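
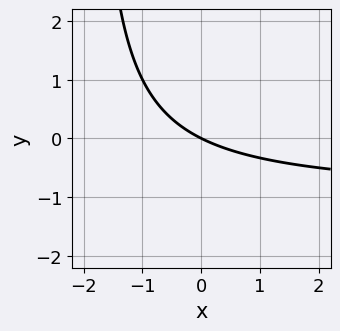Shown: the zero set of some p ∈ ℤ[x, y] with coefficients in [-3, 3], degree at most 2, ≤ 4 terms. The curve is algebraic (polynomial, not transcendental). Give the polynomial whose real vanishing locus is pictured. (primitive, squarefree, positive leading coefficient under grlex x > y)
First, deg p = 2.
Then, reading off the gridlines: it meets the y-axis at y = 0 (among the integer gridlines); it crosses the x-axis at the gridline x = 0.
Finally, assembling these constraints gives the stated polynomial.

x*y + x + 2*y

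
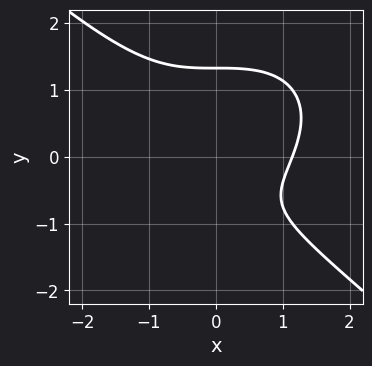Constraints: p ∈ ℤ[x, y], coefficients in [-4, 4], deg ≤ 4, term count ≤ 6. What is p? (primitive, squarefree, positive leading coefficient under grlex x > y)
1. Degree: a generic line meets the curve in up to 3 points, so deg p = 3.
2. Solving for integer coefficients yields p as stated.

2*x^3 + 3*y^3 - 3*y - 3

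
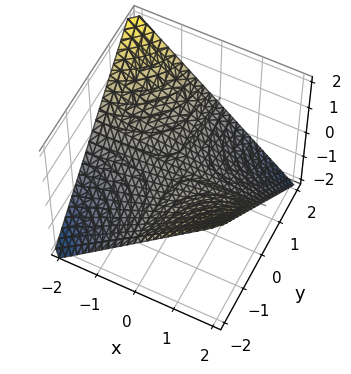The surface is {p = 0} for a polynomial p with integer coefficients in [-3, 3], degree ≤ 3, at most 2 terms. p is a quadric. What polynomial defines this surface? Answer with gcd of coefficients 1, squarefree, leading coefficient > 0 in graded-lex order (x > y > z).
x*y + 2*z

Degree: a saddle surface; a quadric, so deg p = 2.
From the axis intercepts and sections: it meets the z-axis at z = 0 (among the integer gridlines); every point of the x-axis in the box is on the surface; every point of the y-axis in the box is on the surface.
Matching integer coefficients to the picture gives p.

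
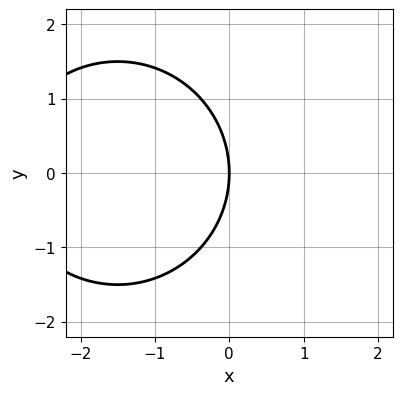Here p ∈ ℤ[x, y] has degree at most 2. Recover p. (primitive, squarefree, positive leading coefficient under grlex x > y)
(a) The degree is 2 — the shape is more complex than any degree-1 curve.
(b) Symmetries: it's symmetric under y → −y, forcing even powers of y.
(c) Reading off the gridlines: it crosses the x-axis at the gridline x = 0; it meets the y-axis at y = 0 (among the integer gridlines).
(d) The integer polynomial consistent with all of this is the stated p.

x^2 + y^2 + 3*x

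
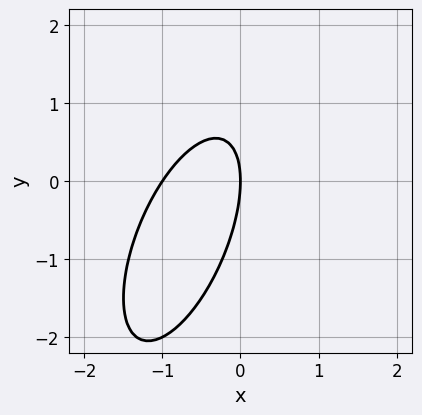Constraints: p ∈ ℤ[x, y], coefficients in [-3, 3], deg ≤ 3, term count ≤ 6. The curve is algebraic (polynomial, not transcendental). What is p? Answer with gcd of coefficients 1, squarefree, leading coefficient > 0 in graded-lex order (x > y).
3*x^2 - 2*x*y + y^2 + 3*x

1. deg p = 2.
2. From the axis intercepts and sections: the x-axis gridline crossings are at x ∈ {-1, 0}; it crosses the y-axis at the gridline y = 0.
3. Matching integer coefficients to the picture gives p.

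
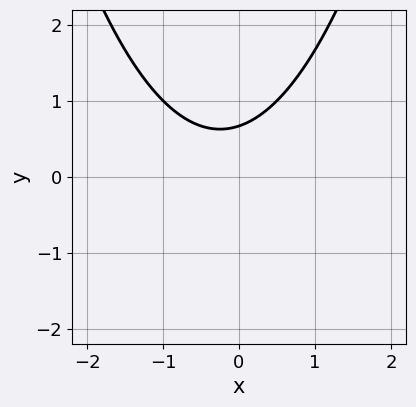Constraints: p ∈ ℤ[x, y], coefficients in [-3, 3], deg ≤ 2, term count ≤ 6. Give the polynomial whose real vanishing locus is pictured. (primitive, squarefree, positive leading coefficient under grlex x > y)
2*x^2 + x - 3*y + 2

The degree is 2 — the shape is more complex than any degree-1 curve.
Against the integer gridlines: the curve avoids every integer x-axis point in the box.
Fitting integer coefficients to these (and the overall shape) gives p.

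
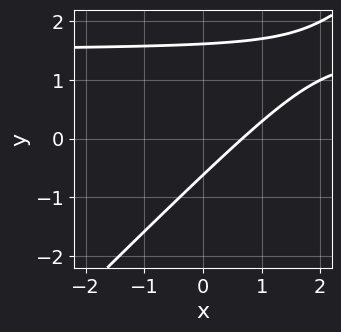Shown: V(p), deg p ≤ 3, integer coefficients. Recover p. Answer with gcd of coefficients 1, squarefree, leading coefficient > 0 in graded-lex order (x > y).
1. deg p = 2.
2. Putting this together gives p.

2*x*y - 2*y^2 - 3*x + 2*y + 2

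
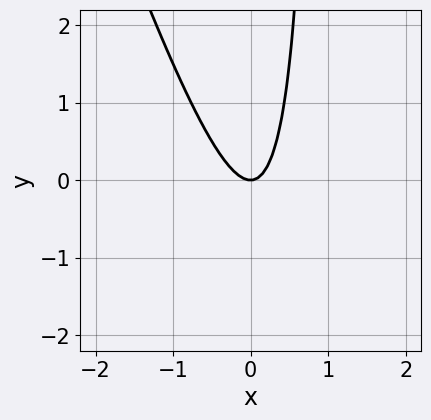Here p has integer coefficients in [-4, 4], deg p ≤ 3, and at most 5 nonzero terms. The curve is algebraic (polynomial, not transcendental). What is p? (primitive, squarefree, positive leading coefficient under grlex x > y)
3*x^2 + x*y - y

(a) Degree: a generic line meets the curve in up to 2 points, so deg p = 2.
(b) From the axis intercepts and sections: it crosses the x-axis at the gridline x = 0; one y-axis crossing is at y = 0.
(c) Matching integer coefficients to the picture gives p.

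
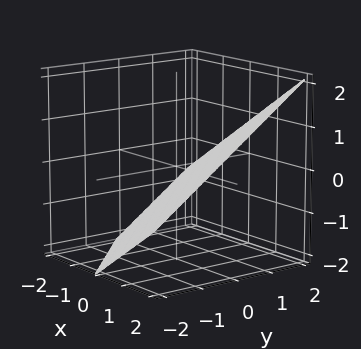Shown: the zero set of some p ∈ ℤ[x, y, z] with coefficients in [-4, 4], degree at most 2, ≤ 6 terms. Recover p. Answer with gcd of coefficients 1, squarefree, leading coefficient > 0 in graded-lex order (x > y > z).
First, degree: every cross-section is a straight line — this is a plane, so deg p = 1.
Then, from the visible intercepts: it meets the x-axis at x = 1 (among the integer gridlines); it crosses the y-axis at the gridline y = 1.
Finally, solving for integer coefficients yields p as stated.

2*x + 2*y - 3*z - 2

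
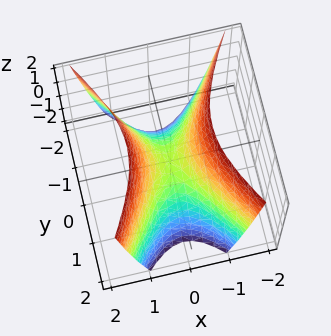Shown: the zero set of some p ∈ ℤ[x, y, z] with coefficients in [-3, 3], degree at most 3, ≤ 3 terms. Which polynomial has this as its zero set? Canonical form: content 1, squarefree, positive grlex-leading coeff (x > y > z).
2*x^2 - y^2 - z

1. deg p = 2. A hyperbolic paraboloid; a quadric.
2. Symmetries: mirror symmetry x ↦ −x ⇒ only even powers of x; it's symmetric under y → −y, forcing even powers of y.
3. From the axis intercepts and sections: one y-axis crossing is at y = 0; it crosses the z-axis at the gridline z = 0; it crosses the x-axis at the gridline x = 0.
4. Assembling these constraints gives the stated polynomial.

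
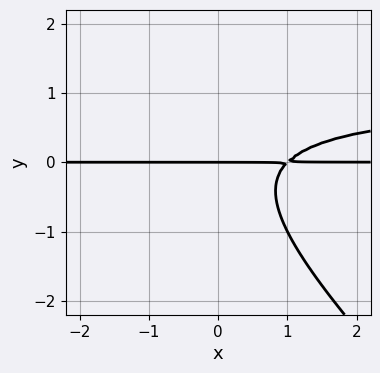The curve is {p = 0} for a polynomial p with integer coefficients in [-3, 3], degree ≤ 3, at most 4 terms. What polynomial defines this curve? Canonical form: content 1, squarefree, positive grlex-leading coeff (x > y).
x*y^2 + y^3 - x*y + y

(a) Degree: a generic line meets the curve in up to 3 points, so deg p = 3.
(b) From the axis intercepts and sections: every point of the x-axis in the box is on the curve; it meets the y-axis at y = 0 (among the integer gridlines).
(c) Solving for integer coefficients yields p as stated.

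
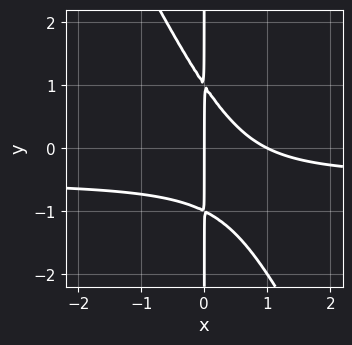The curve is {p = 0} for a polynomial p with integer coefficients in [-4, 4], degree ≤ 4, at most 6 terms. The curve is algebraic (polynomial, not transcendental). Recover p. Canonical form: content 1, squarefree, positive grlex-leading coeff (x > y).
2*x^2*y + x*y^2 + x^2 - x

(a) deg p = 3. The shape is more complex than any degree-2 curve.
(b) Reading off the gridlines: every point of the y-axis in the box is on the curve; the x-axis gridline crossings are at x ∈ {0, 1}.
(c) Fitting integer coefficients to these (and the overall shape) gives p.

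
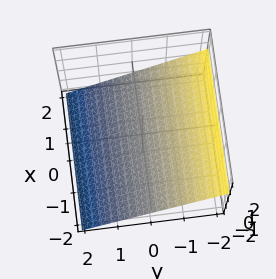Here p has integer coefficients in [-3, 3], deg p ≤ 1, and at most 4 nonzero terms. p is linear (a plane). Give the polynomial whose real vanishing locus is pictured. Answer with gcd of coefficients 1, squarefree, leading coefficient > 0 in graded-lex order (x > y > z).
2*y + 3*z + 2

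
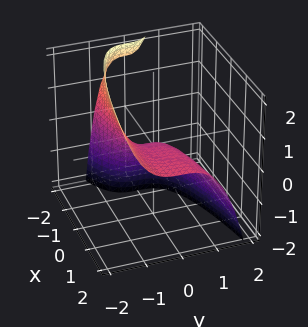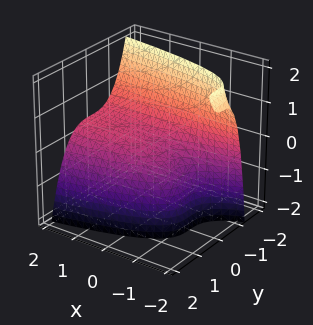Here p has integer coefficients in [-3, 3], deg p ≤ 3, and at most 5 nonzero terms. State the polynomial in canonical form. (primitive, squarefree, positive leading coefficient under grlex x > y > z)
3*y^3 + 2*x*z - x + 3*z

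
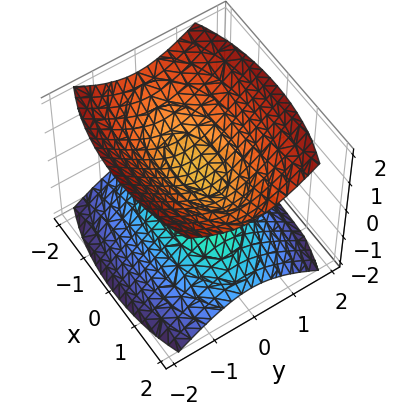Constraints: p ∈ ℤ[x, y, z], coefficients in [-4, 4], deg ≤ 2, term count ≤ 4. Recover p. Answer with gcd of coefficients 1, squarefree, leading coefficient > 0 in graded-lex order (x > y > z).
x^2 + 3*y^2 - 3*z^2 + 1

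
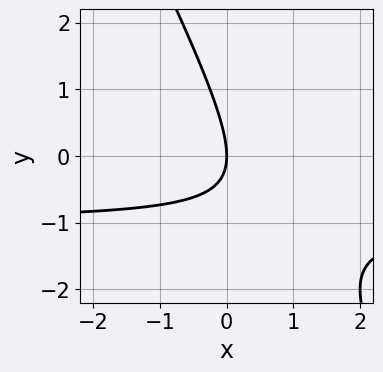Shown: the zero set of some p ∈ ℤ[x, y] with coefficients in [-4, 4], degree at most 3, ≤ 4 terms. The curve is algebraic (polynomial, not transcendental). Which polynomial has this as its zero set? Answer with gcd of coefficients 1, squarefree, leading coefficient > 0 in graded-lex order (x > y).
First, deg p = 2. A generic line meets the curve in up to 2 points.
Next, from the visible intercepts: one y-axis crossing is at y = 0; one x-axis crossing is at x = 0.
Finally, assembling these constraints gives the stated polynomial.

2*x*y + y^2 + 2*x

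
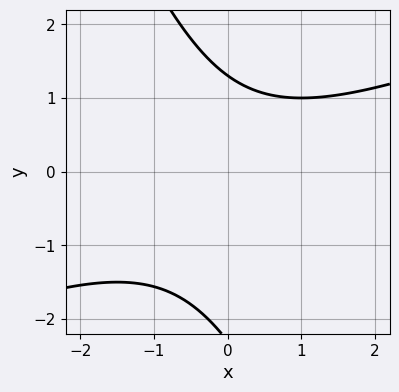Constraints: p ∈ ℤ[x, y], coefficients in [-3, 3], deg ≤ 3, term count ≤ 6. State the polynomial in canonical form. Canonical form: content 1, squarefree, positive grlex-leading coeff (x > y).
(a) Degree: the shape is more complex than any degree-1 curve, so deg p = 2.
(b) From the visible intercepts: it misses every integer gridline on the x-axis.
(c) Solving for integer coefficients yields p as stated.

x^2 - 2*x*y - y^2 - y + 3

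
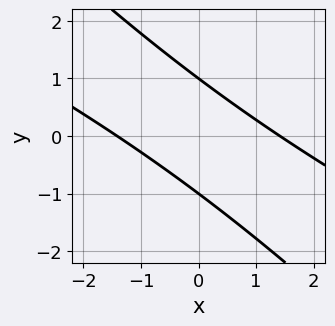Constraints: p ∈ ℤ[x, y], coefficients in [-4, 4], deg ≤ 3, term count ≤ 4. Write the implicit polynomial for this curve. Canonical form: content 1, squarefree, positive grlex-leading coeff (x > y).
1. The degree is 2 — no degree-1 curve has this shape.
2. Against the integer gridlines: the y-axis gridline crossings are at y ∈ {-1, 1}.
3. Fitting integer coefficients to these (and the overall shape) gives p.

x^2 + 3*x*y + 2*y^2 - 2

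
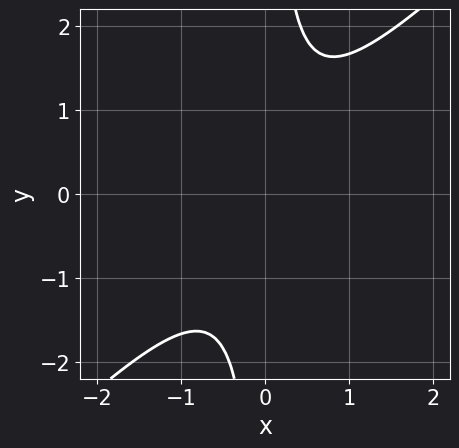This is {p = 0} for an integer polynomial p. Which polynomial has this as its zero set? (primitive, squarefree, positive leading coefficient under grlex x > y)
(a) Degree: no degree-1 curve has this shape, so deg p = 2.
(b) From the axis intercepts and sections: no x-intercept at any integer in the box; no y-intercept at any integer in the box.
(c) Fitting integer coefficients to these (and the overall shape) gives p.

3*x^2 - 3*x*y + 2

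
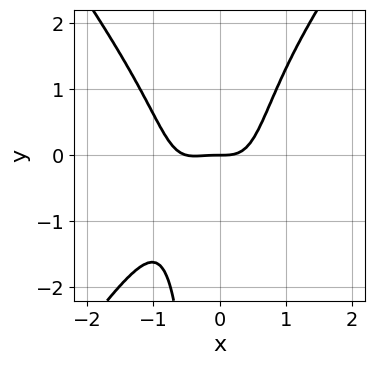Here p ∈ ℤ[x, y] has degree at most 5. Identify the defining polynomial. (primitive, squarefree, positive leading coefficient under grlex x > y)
1. deg p = 4. No degree-3 curve has this shape.
2. From the visible intercepts: it meets the x-axis at x = 0 (among the integer gridlines); one y-axis crossing is at y = 0.
3. Fitting integer coefficients to these (and the overall shape) gives p.

2*x^4 - x^2*y^2 + x^3 - y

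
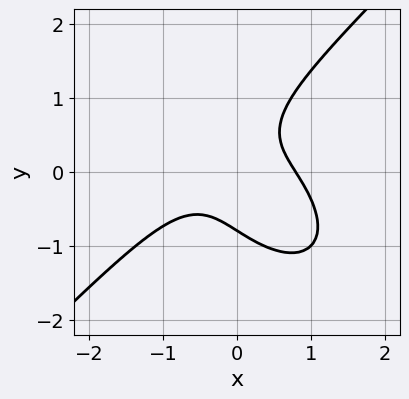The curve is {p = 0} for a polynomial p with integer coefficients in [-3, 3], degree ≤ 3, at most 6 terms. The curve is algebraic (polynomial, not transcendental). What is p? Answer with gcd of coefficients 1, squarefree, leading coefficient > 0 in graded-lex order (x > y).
2*x^3 - 2*y^3 + 3*x*y - 1

First, the degree is 3 — the shape is more complex than any degree-2 curve.
Finally, the integer polynomial consistent with all of this is the stated p.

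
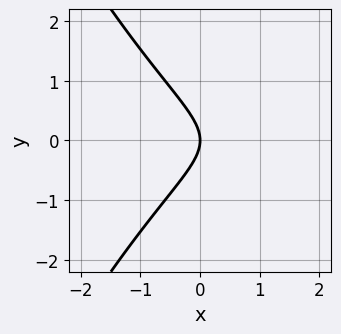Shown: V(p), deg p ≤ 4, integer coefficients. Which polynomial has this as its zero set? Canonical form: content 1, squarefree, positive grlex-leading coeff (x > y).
x^3 - 3*x^2 + 3*y^2 + 3*x

First, the degree is 3 — a generic line meets the curve in up to 3 points.
Next, symmetries: it's symmetric under y → −y, forcing even powers of y.
Then, against the integer gridlines: one x-axis crossing is at x = 0; it meets the y-axis at y = 0 (among the integer gridlines).
Finally, these observations pin down the coefficients.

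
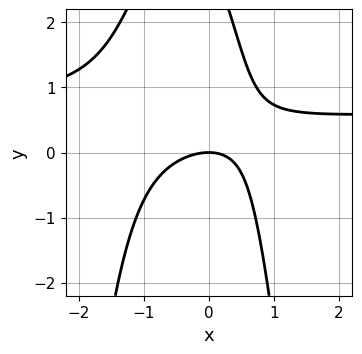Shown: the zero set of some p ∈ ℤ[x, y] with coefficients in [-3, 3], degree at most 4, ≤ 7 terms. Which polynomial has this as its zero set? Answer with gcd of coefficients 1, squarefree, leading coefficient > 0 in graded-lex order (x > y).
3*x^2*y - 2*x^2 + 2*x*y + y^2 - 3*y

(a) The degree is 3 — a generic line meets the curve in up to 3 points.
(b) From the visible intercepts: it crosses the x-axis at the gridline x = 0; it crosses the y-axis at the gridline y = 0.
(c) Together with the visible shape, these determine p as stated.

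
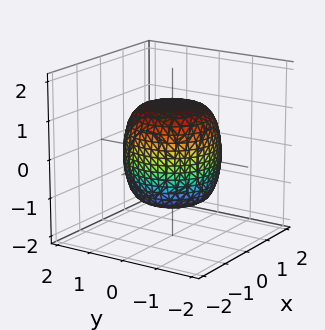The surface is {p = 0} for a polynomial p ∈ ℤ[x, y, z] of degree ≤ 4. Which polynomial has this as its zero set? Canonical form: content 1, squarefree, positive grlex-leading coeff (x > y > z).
2*x^4 + 4*x^2*y^2 + 2*y^4 - x^2 - y^2 + 2*z^2 - 3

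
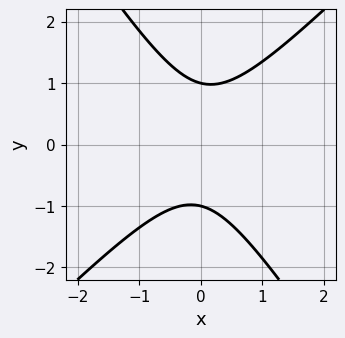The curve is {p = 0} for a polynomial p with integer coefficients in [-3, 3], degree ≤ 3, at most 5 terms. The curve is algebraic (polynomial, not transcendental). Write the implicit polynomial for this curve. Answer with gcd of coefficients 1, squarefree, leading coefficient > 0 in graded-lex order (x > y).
3*x^2 - x*y - 2*y^2 + 2

1. deg p = 2. The shape is more complex than any degree-1 curve.
2. From the axis intercepts and sections: among the integer gridlines, it crosses the y-axis at y ∈ {-1, 1}; it misses every integer gridline on the x-axis.
3. Matching integer coefficients to the picture gives p.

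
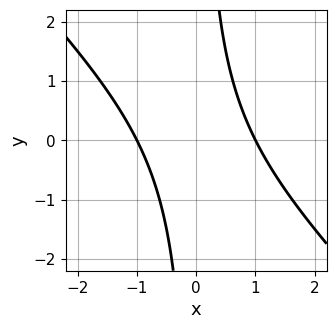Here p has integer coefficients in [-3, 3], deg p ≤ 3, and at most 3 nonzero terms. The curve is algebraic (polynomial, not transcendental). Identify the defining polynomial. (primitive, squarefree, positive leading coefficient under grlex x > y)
x^2 + x*y - 1

1. deg p = 2.
2. Checking where it meets the axes: it misses every integer gridline on the y-axis; the x-axis gridline crossings are at x ∈ {-1, 1}.
3. Putting this together gives p.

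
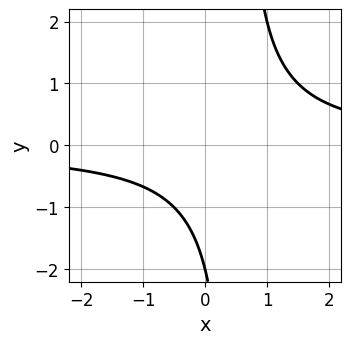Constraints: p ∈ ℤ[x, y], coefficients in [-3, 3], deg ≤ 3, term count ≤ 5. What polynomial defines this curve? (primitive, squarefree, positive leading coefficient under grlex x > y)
(a) Degree: a generic line meets the curve in up to 2 points, so deg p = 2.
(b) From the axis intercepts and sections: one y-axis crossing is at y = -2; no x-intercept at any integer in the box.
(c) Assembling these constraints gives the stated polynomial.

2*x*y - y - 2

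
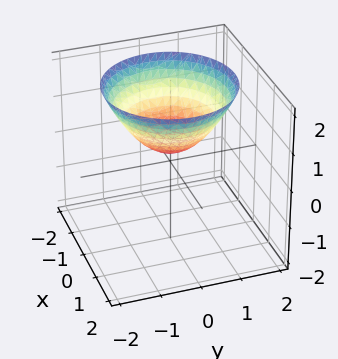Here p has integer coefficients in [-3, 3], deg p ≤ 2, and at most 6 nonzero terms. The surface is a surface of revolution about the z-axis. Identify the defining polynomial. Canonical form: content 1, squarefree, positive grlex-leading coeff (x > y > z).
First, deg p = 2.
Then, symmetries: rotational symmetry about the z-axis ⇒ p depends on x, y only through x² + y².
Then, against the integer gridlines: the surface avoids every integer x-axis point in the box; a circular section at z = 1 has radius exactly 1; no y-intercept at any integer in the box.
Finally, solving for integer coefficients yields p as stated.

2*x^2 + 2*y^2 - 3*z + 1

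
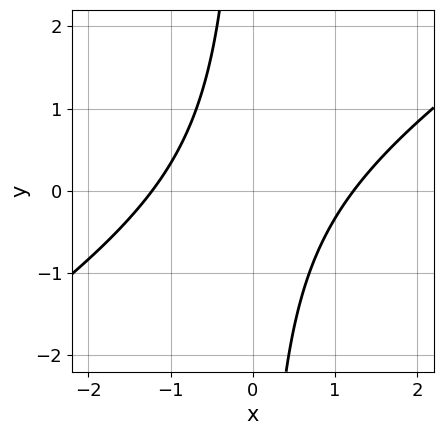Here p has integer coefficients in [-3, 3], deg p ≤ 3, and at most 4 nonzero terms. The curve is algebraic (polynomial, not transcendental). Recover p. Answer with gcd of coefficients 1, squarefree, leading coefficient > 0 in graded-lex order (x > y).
2*x^2 - 3*x*y - 3

(a) Degree: a generic line meets the curve in up to 2 points, so deg p = 2.
(b) From the visible intercepts: the curve avoids every integer y-axis point in the box.
(c) Matching integer coefficients to the picture gives p.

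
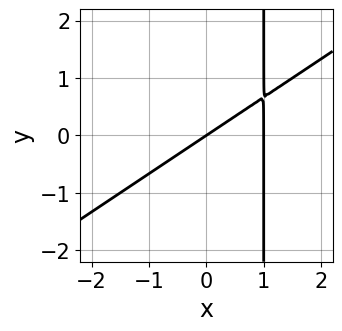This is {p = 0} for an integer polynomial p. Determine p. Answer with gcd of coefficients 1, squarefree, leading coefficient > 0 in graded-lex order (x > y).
1. Degree: no degree-1 curve has this shape, so deg p = 2.
2. Checking where it meets the axes: the x-axis gridline crossings are at x ∈ {0, 1}; it crosses the y-axis at the gridline y = 0.
3. Assembling these constraints gives the stated polynomial.

2*x^2 - 3*x*y - 2*x + 3*y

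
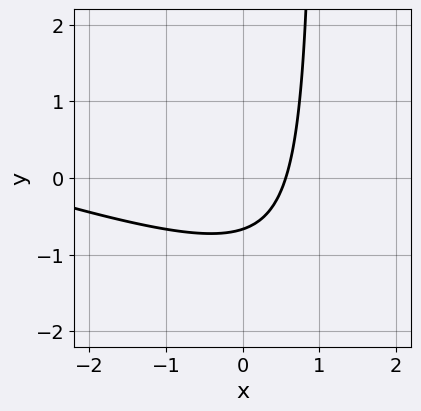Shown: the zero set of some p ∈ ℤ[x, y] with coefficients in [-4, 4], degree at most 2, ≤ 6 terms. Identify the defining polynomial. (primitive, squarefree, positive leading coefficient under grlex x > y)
1. The degree is 2 — no degree-1 curve has this shape.
2. Solving for integer coefficients yields p as stated.

x^2 + 3*x*y + 3*x - 3*y - 2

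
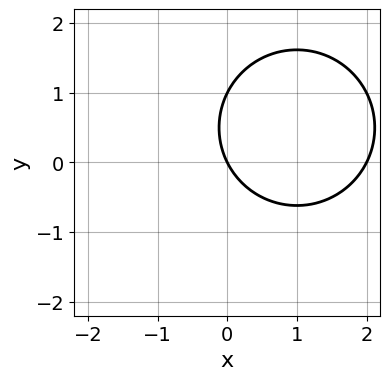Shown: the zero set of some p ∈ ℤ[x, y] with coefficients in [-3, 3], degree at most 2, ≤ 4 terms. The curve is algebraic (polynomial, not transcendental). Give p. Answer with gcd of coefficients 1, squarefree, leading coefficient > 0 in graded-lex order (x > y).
deg p = 2.
Checking where it meets the axes: the y-axis gridline crossings are at y ∈ {0, 1}; among the integer gridlines, it crosses the x-axis at x ∈ {0, 2}.
Putting this together gives p.

x^2 + y^2 - 2*x - y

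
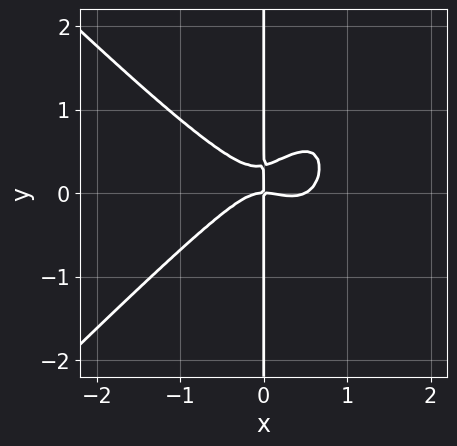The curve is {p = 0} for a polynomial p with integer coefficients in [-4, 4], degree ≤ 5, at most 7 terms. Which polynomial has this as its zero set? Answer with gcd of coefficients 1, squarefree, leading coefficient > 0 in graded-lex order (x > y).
2*x^4 - 2*x^2*y^2 - x^3 + 3*x*y^2 - x*y

1. deg p = 4. The shape is more complex than any degree-3 curve.
2. Observable constraints: one x-axis crossing is at x = 0; the visible y-axis segment lies entirely on the curve.
3. Solving for integer coefficients yields p as stated.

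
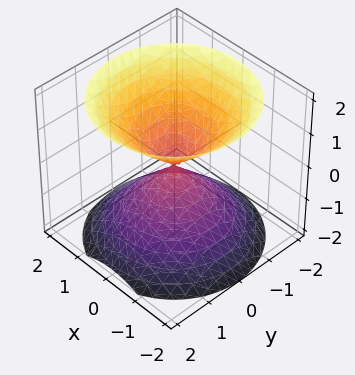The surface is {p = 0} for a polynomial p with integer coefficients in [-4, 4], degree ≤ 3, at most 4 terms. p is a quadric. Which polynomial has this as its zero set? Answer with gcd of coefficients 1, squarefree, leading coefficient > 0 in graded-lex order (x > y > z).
First, there are 2 components.
Then, deg p = 2.
Next, symmetry: the z-axis is an axis of rotation, so x and y enter only as x² + y²; mirror symmetry z ↦ −z ⇒ only even powers of z.
Then, from the axis intercepts and sections: it crosses the z-axis at the gridline z = 0; one x-axis crossing is at x = 0; a circular section at z = 1 has radius exactly 1; it crosses the y-axis at the gridline y = 0.
Finally, these observations pin down the coefficients.

x^2 + y^2 - z^2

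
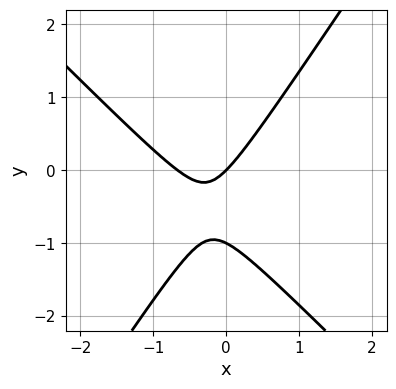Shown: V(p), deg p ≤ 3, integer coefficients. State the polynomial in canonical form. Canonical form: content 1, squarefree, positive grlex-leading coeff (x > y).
First, the degree is 2 — a generic line meets the curve in up to 2 points.
Then, from the axis intercepts and sections: it crosses the x-axis at the gridline x = 0; the y-axis gridline crossings are at y ∈ {-1, 0}.
Finally, assembling these constraints gives the stated polynomial.

3*x^2 + x*y - 2*y^2 + 2*x - 2*y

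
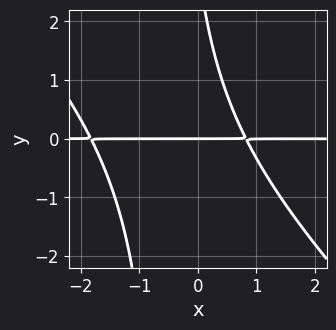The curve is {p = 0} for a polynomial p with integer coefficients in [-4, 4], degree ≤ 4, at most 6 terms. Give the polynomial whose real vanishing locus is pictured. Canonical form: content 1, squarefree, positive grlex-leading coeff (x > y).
deg p = 3. The shape is more complex than any degree-2 curve.
Against the integer gridlines: it meets the y-axis at y = 0 (among the integer gridlines); every point of the x-axis in the box is on the curve.
Fitting integer coefficients to these (and the overall shape) gives p.

2*x^2*y + 2*x*y^2 + 2*x*y + y^2 - 3*y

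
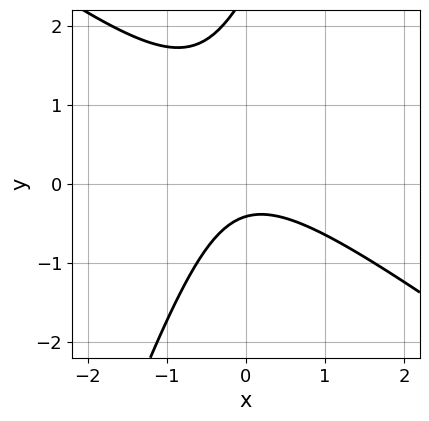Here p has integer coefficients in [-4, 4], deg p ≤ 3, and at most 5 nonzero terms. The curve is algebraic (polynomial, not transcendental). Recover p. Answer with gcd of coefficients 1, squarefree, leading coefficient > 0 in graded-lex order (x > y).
(a) The degree is 2 — a generic line meets the curve in up to 2 points.
(b) Reading off the gridlines: it misses every integer gridline on the x-axis.
(c) Putting this together gives p.

2*x^2 + 2*x*y - y^2 + 2*y + 1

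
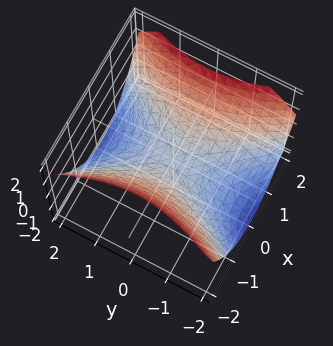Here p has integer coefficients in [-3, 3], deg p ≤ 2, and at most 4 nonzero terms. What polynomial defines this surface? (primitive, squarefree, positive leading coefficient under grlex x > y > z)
(a) Degree: a saddle surface; a quadric, so deg p = 2.
(b) Symmetries: the x ↦ −x reflection is a symmetry, so x appears only in even powers; it's symmetric under y → −y, forcing even powers of y.
(c) From the visible intercepts: it crosses the x-axis at the gridline x = 0; it meets the y-axis at y = 0 (among the integer gridlines).
(d) Solving for integer coefficients yields p as stated.

2*x^2 - y^2 - 3*z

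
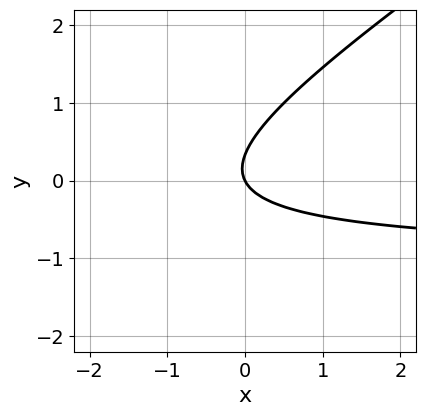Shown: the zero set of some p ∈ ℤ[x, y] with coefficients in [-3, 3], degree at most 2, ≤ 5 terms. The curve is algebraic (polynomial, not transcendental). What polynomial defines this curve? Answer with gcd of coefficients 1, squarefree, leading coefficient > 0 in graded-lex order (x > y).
2*x*y - 3*y^2 + 2*x + y

Degree: the shape is more complex than any degree-1 curve, so deg p = 2.
Reading off the gridlines: it crosses the y-axis at the gridline y = 0; it meets the x-axis at x = 0 (among the integer gridlines).
Putting this together gives p.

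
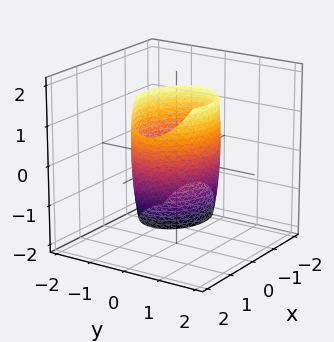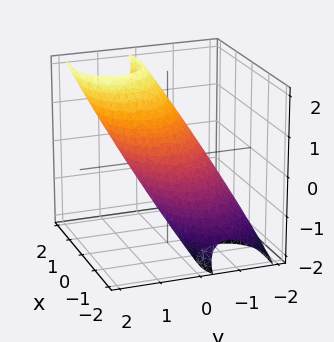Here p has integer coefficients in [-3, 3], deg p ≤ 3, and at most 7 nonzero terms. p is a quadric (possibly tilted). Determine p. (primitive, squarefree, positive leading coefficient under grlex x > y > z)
1. deg p = 2. No degree-1 surface has this shape.
2. From the visible intercepts: among the integer gridlines, it crosses the y-axis at y ∈ {-1, 1}.
3. Assembling these constraints gives the stated polynomial.

2*x^2 - 3*x*z + 3*y^2 - 3*y*z + 2*z^2 - 3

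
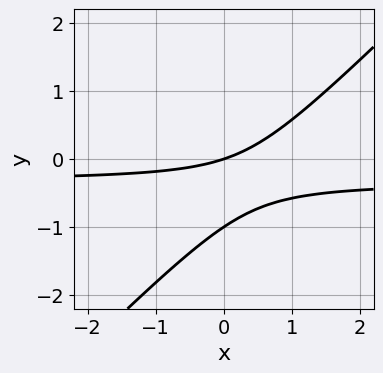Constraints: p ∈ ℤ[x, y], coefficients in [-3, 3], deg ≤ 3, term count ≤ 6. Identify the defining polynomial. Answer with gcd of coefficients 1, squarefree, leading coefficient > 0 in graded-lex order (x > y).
First, degree: no degree-1 curve has this shape, so deg p = 2.
Then, from the visible intercepts: among the integer gridlines, it crosses the y-axis at y ∈ {-1, 0}; it crosses the x-axis at the gridline x = 0.
Finally, together with the visible shape, these determine p as stated.

3*x*y - 3*y^2 + x - 3*y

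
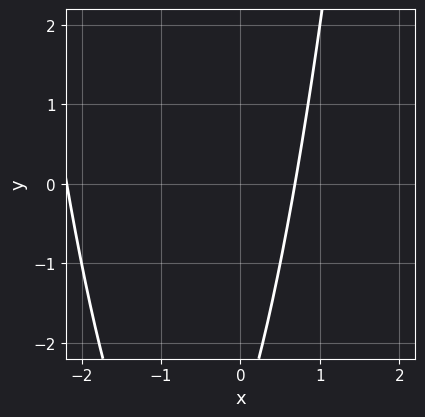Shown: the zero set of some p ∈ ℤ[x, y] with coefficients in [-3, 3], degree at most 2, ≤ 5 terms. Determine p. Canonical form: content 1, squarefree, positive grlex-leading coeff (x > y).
2*x^2 + 3*x - y - 3

First, the degree is 2 — no degree-1 curve has this shape.
Next, from the visible intercepts: the curve avoids every integer y-axis point in the box.
Finally, fitting integer coefficients to these (and the overall shape) gives p.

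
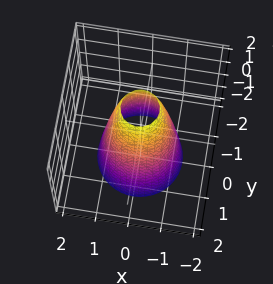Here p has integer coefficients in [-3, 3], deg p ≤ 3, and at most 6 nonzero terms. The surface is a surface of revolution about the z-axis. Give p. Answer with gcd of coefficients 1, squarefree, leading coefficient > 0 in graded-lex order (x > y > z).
First, deg p = 2. The shape is more complex than any degree-1 surface.
Next, symmetries: the surface is invariant under rotation about z: p = q(x² + y², z).
Next, from the axis intercepts and sections: a circular section at z = 1 has radius between 0 and 1; the x-axis gridline crossings are at x ∈ {-1, 1}; no z-intercept at any integer in the box.
Finally, matching integer coefficients to the picture gives p. Check: (0, -1, 0) on the y-axis lies on the surface, and p(0, -1, 0) = 0. ✓

3*x^2 + 3*y^2 + z - 3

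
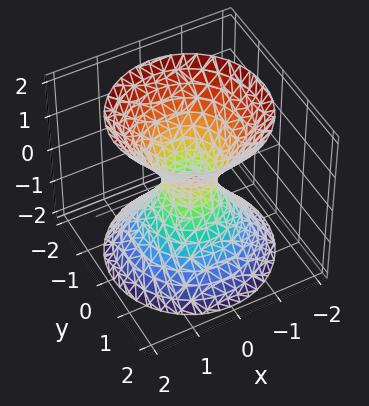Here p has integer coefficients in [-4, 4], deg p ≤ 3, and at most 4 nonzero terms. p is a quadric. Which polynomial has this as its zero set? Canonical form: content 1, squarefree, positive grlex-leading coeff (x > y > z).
3*x^2 + 3*y^2 - 2*z^2 - 1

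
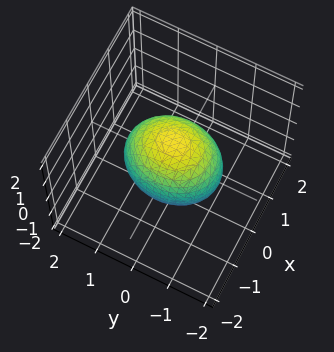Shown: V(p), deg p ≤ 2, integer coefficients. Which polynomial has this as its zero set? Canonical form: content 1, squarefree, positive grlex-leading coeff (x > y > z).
First, deg p = 2. A closed, bounded, convex surface; a quadric.
Then, symmetries: mirror symmetry y ↦ −y ⇒ only even powers of y; it's symmetric under z → −z, forcing even powers of z; mirror symmetry x ↦ −x ⇒ only even powers of x.
Next, reading off the gridlines: among the integer gridlines, it crosses the x-axis at x ∈ {-1, 1}.
Finally, fitting integer coefficients to these (and the overall shape) gives p.

3*x^2 + 2*y^2 + 2*z^2 - 3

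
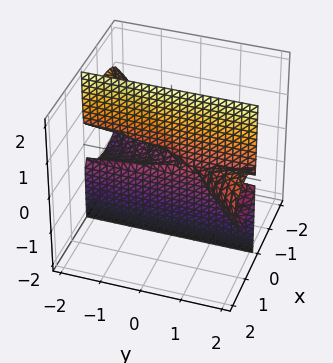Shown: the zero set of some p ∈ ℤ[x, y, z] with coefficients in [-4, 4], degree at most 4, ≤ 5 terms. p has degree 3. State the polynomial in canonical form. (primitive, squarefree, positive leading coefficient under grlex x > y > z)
2*x^3 - 2*x^2*y + 3*x*z^2 + x^2

1. deg p = 3. A generic line meets the surface in up to 3 points.
2. From the axis intercepts and sections: the visible y-axis segment lies entirely on the surface; the visible z-axis segment lies entirely on the surface.
3. These observations pin down the coefficients.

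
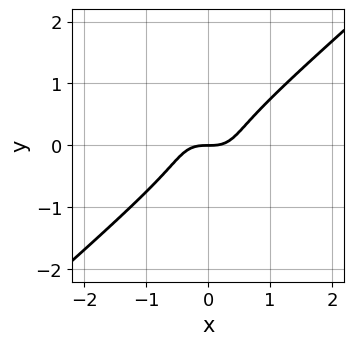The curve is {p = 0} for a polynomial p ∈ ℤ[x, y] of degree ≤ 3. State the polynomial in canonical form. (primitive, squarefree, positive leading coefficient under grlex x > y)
2*x^3 - 3*y^3 - y

1. Degree: no degree-2 curve has this shape, so deg p = 3.
2. Reading off the gridlines: it meets the y-axis at y = 0 (among the integer gridlines); one x-axis crossing is at x = 0.
3. Matching integer coefficients to the picture gives p.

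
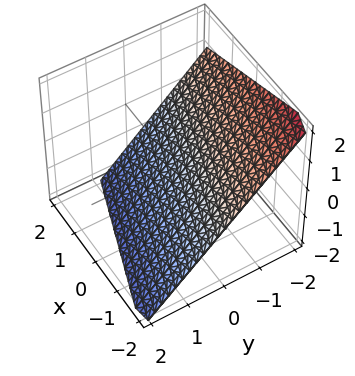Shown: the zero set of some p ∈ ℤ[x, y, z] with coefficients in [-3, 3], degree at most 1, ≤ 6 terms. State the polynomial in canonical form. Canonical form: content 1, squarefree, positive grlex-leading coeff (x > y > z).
x + 3*y + 3*z + 2

The degree is 1 — the surface is flat (a plane).
From the axis intercepts and sections: one x-axis crossing is at x = -2.
Putting this together gives p.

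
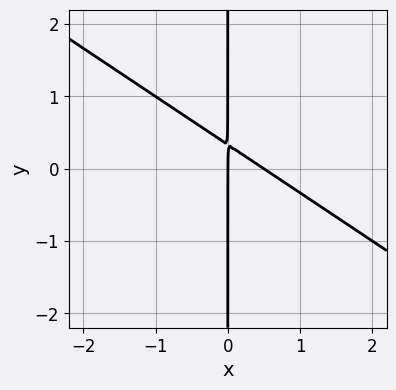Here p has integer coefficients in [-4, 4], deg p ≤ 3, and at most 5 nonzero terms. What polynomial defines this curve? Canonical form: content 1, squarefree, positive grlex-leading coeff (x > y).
2*x^2 + 3*x*y - x

1. The degree is 2 — the shape is more complex than any degree-1 curve.
2. Against the integer gridlines: it crosses the x-axis at the gridline x = 0; every point of the y-axis in the box is on the curve.
3. These observations pin down the coefficients.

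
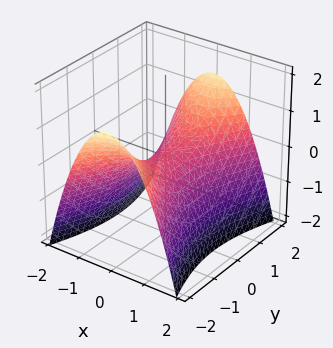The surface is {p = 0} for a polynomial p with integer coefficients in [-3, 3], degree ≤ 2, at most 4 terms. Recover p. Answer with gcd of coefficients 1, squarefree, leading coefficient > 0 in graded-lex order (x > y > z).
First, the degree is 2 — a saddle surface; a quadric.
Next, symmetries: the x ↦ −x reflection is a symmetry, so x appears only in even powers; it's symmetric under y → −y, forcing even powers of y.
Next, from the visible intercepts: one z-axis crossing is at z = 0; one y-axis crossing is at y = 0.
Finally, solving for integer coefficients yields p as stated.

3*x^2 - y^2 + 3*z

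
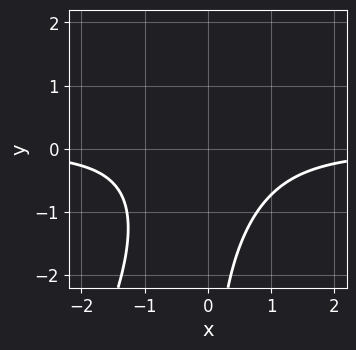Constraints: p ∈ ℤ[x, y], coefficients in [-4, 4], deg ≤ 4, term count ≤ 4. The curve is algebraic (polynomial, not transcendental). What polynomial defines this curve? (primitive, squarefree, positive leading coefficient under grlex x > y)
2*x^2*y - x*y^2 + 2

deg p = 3. The shape is more complex than any degree-2 curve.
From the axis intercepts and sections: no y-intercept at any integer in the box; no x-intercept at any integer in the box.
Putting this together gives p.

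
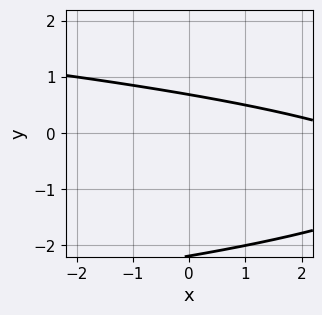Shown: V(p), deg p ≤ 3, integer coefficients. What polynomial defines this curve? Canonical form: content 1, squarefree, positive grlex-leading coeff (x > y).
2*y^2 + x + 3*y - 3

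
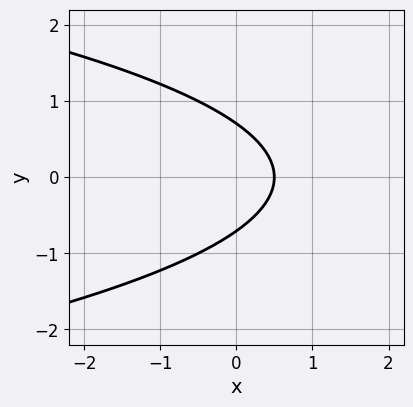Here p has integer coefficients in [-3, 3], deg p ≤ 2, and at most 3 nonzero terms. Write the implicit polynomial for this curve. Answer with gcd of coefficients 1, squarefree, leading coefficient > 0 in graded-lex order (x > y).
2*y^2 + 2*x - 1

deg p = 2.
Symmetries: mirror symmetry y ↦ −y ⇒ only even powers of y.
Solving for integer coefficients yields p as stated.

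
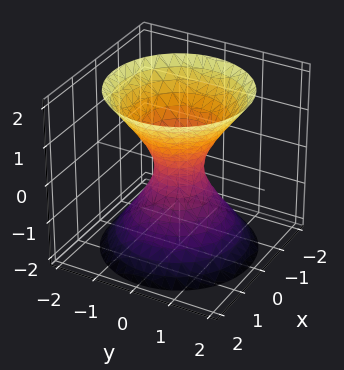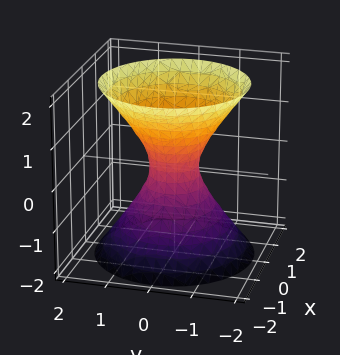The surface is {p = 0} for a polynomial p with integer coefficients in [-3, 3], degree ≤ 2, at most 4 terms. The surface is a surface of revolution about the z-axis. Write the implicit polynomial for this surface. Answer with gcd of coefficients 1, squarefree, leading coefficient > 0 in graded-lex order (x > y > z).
3*x^2 + 3*y^2 - 2*z^2 - 1

(a) The degree is 2 — the shape is more complex than any degree-1 surface.
(b) Symmetries: every cross-section ⟂ z is a circle, so x, y appear only via x² + y².
(c) Against the integer gridlines: no z-intercept at any integer in the box; a circular section at z = 0 has radius between 0 and 1.
(d) The integer polynomial consistent with all of this is the stated p.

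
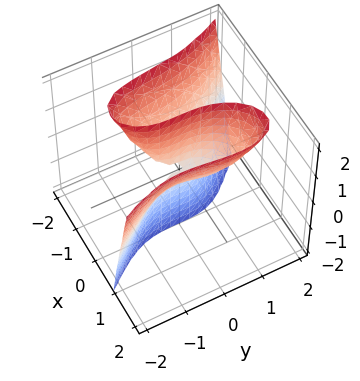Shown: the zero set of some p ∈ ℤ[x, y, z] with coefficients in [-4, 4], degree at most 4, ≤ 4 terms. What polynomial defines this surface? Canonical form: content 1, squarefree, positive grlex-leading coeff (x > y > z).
3*x^3 + y^3 - x*y - 3*x*z

1. Degree: a generic line meets the surface in up to 3 points, so deg p = 3.
2. Against the integer gridlines: it crosses the x-axis at the gridline x = 0; the visible z-axis segment lies entirely on the surface.
3. These observations pin down the coefficients.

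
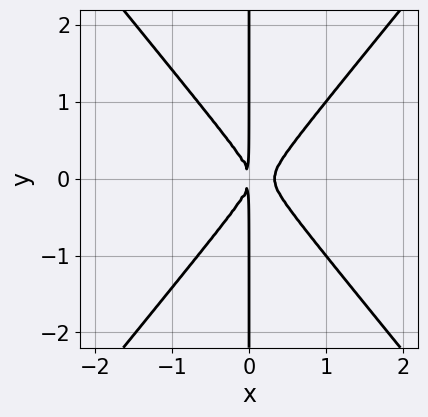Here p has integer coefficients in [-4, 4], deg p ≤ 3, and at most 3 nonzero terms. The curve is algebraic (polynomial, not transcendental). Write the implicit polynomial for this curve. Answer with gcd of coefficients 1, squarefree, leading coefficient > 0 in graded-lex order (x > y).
3*x^3 - 2*x*y^2 - x^2

1. The degree is 3 — the shape is more complex than any degree-2 curve.
2. Symmetries: mirror symmetry y ↦ −y ⇒ only even powers of y.
3. From the axis intercepts and sections: the visible y-axis segment lies entirely on the curve.
4. Together with the visible shape, these determine p as stated.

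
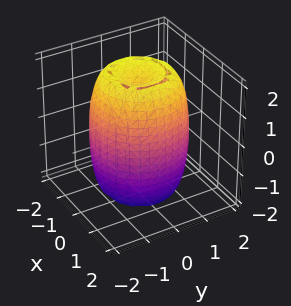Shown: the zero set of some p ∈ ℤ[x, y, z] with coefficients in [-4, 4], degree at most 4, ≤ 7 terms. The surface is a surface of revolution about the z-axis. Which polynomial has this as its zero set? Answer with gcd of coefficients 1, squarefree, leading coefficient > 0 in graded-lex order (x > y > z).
2*x^4 + 4*x^2*y^2 + 2*y^4 - 3*x^2 - 3*y^2 + z^2 - 3

First, degree: no degree-3 surface has this shape, so deg p = 4.
Next, by symmetry, the surface is invariant under rotation about z: p = q(x² + y², z).
Next, reading off the gridlines: a circular section at z = -2 has radius between 0 and 1.
Finally, matching integer coefficients to the picture gives p.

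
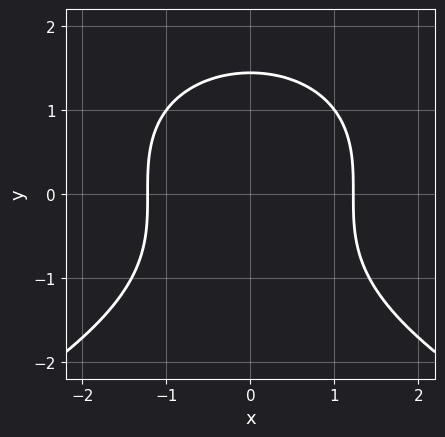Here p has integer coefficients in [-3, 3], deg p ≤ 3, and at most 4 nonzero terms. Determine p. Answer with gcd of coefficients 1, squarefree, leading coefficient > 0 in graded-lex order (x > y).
y^3 + 2*x^2 - 3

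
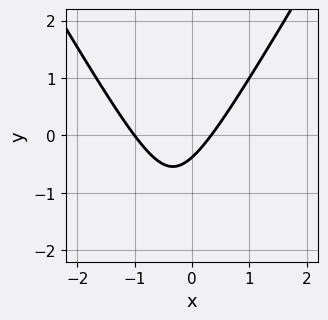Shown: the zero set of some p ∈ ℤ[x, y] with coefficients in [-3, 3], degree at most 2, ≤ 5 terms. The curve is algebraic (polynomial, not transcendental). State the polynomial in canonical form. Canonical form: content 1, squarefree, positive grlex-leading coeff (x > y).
3*x^2 - y^2 + 2*x - 3*y - 1

Degree: no degree-1 curve has this shape, so deg p = 2.
Checking where it meets the axes: it crosses the x-axis at the gridline x = -1.
Putting this together gives p.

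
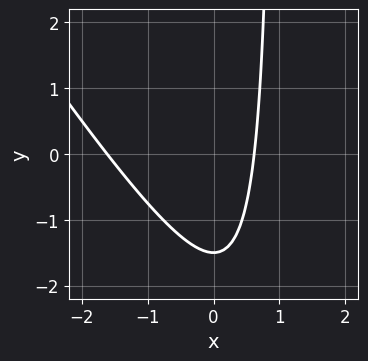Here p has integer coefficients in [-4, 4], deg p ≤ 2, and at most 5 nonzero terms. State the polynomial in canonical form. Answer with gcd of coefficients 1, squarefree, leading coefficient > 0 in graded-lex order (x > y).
1. The degree is 2 — no degree-1 curve has this shape.
2. Solving for integer coefficients yields p as stated.

3*x^2 + 2*x*y + 3*x - 2*y - 3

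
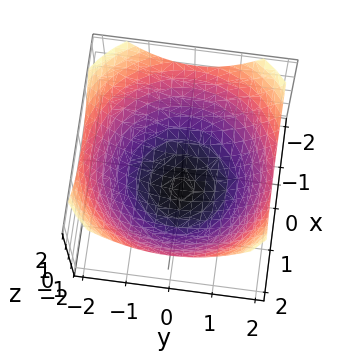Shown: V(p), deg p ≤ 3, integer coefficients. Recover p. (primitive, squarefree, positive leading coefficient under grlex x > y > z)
(a) deg p = 2. A generic line meets the surface in up to 2 points.
(b) Symmetries: the z-axis is an axis of rotation, so x and y enter only as x² + y².
(c) Observable constraints: a circular section at z = -1 has radius exactly 1.
(d) Solving for integer coefficients yields p as stated.

x^2 + y^2 - 2*z - 3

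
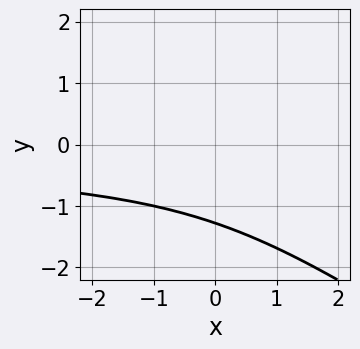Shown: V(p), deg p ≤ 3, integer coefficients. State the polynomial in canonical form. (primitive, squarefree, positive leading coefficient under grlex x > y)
2*x*y^2 + 3*y^3 + 2*y^2 + 3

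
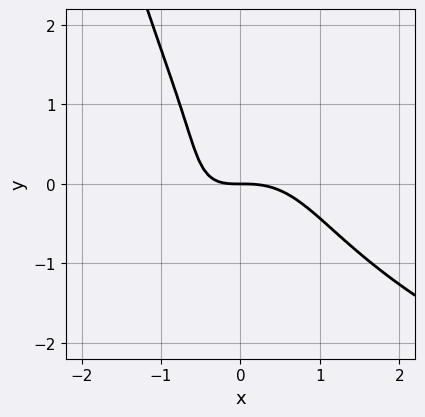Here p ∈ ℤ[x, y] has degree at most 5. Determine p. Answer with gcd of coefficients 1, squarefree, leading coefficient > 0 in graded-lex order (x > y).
x^2*y^2 - 2*x^3 - y^3 - 2*x*y - 2*y

deg p = 4.
From the visible intercepts: one x-axis crossing is at x = 0; it crosses the y-axis at the gridline y = 0.
Solving for integer coefficients yields p as stated.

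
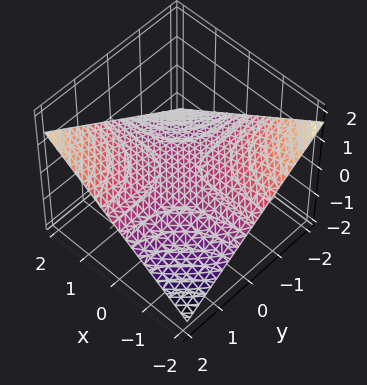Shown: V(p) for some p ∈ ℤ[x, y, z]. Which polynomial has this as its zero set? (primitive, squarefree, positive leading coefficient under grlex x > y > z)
x*y - 3*z

First, the degree is 2 — a hyperbolic paraboloid; a quadric.
Then, from the axis intercepts and sections: the visible x-axis segment lies entirely on the surface; it meets the z-axis at z = 0 (among the integer gridlines).
Finally, together with the visible shape, these determine p as stated.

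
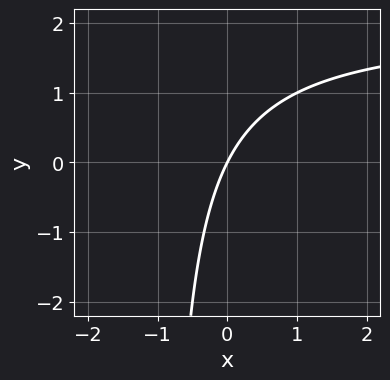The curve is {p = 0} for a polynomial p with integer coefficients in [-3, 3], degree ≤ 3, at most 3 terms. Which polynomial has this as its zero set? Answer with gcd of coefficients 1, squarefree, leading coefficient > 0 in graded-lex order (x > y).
(a) deg p = 2.
(b) Reading off the gridlines: it meets the x-axis at x = 0 (among the integer gridlines); it crosses the y-axis at the gridline y = 0.
(c) These observations pin down the coefficients.

x*y - 2*x + y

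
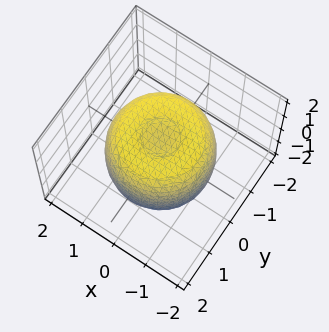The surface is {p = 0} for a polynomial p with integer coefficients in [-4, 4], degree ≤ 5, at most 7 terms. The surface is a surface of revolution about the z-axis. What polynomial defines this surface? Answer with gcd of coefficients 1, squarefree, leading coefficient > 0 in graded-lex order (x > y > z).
2*x^4 + 4*x^2*y^2 + 2*y^4 - 3*x^2 - 3*y^2 + 2*z^2 - 2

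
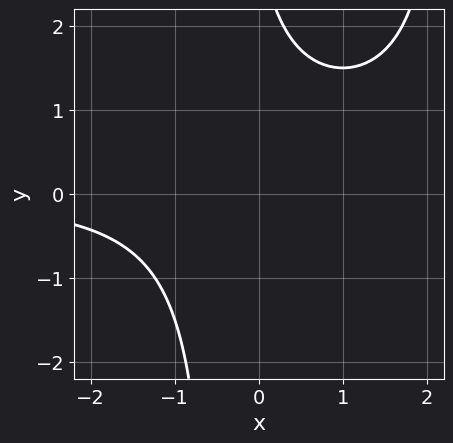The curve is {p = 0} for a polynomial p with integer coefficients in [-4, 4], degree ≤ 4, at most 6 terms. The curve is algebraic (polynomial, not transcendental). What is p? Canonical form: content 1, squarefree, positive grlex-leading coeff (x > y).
The degree is 3 — a generic line meets the curve in up to 3 points.
Observable constraints: no y-intercept at any integer in the box; it misses every integer gridline on the x-axis.
Together with the visible shape, these determine p as stated.

x^2*y - 2*x*y - y + 3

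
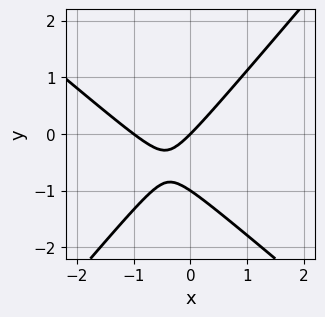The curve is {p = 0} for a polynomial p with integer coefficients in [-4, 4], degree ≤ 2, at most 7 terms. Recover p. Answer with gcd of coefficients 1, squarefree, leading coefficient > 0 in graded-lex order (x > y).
3*x^2 + x*y - 3*y^2 + 3*x - 3*y

First, the degree is 2 — no degree-1 curve has this shape.
Next, observable constraints: among the integer gridlines, it crosses the x-axis at x ∈ {-1, 0}; the y-axis gridline crossings are at y ∈ {-1, 0}.
Finally, putting this together gives p.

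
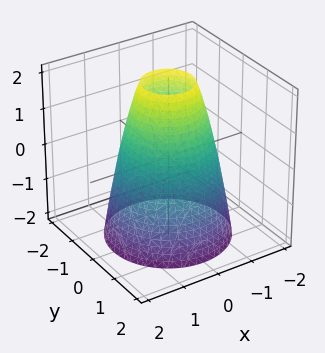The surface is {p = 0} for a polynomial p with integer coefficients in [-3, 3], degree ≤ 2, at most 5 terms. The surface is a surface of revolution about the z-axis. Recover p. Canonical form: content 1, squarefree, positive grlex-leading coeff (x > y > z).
First, the degree is 2 — no degree-1 surface has this shape.
Then, by symmetry, the surface is invariant under rotation about z: p = q(x² + y², z).
Next, observable constraints: no z-intercept at any integer in the box; a circular section at z = -1 has radius between 1 and 2.
Finally, fitting integer coefficients to these (and the overall shape) gives p.

2*x^2 + 2*y^2 + z - 3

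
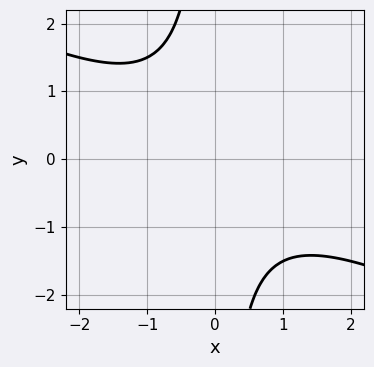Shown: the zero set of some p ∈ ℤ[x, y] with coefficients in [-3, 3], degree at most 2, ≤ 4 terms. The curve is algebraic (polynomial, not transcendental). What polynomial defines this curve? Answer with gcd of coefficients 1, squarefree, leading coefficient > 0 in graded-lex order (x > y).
x^2 + 2*x*y + 2

First, degree: the shape is more complex than any degree-1 curve, so deg p = 2.
Next, checking where it meets the axes: the curve avoids every integer x-axis point in the box; it misses every integer gridline on the y-axis.
Finally, fitting integer coefficients to these (and the overall shape) gives p.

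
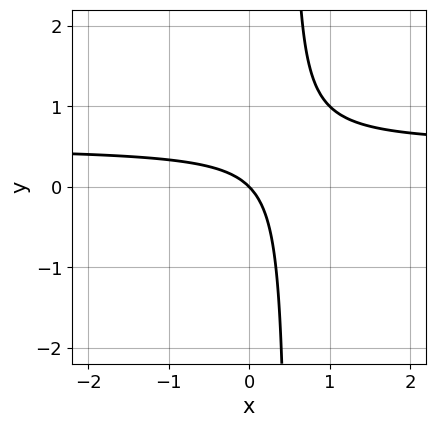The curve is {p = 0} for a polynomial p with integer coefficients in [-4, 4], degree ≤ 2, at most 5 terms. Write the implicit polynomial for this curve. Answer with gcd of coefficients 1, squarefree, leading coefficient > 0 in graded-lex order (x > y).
2*x*y - x - y

1. The degree is 2 — no degree-1 curve has this shape.
2. From the visible intercepts: it crosses the x-axis at the gridline x = 0; it crosses the y-axis at the gridline y = 0.
3. Fitting integer coefficients to these (and the overall shape) gives p.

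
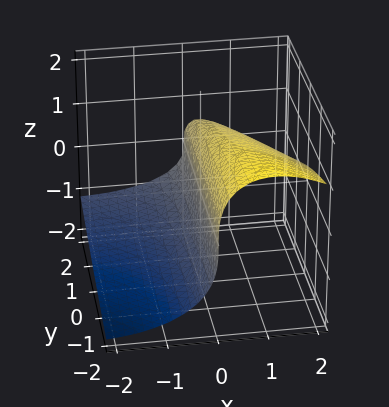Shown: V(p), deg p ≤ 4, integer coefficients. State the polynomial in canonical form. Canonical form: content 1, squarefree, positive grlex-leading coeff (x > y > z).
x^2*z + z^3 + x^2 + x*y - 3*x

1. The degree is 3 — the shape is more complex than any degree-2 surface.
2. Observable constraints: the visible y-axis segment lies entirely on the surface; it meets the x-axis at x = 0 (among the integer gridlines); it crosses the z-axis at the gridline z = 0.
3. Putting this together gives p.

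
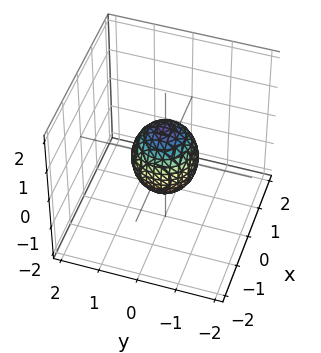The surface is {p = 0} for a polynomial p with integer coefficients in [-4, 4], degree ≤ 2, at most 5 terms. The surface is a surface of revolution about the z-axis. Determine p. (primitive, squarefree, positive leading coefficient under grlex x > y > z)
First, the degree is 2 — the shape is more complex than any degree-1 surface.
Then, symmetries: rotational symmetry about the z-axis ⇒ p depends on x, y only through x² + y².
Then, from the visible intercepts: among the integer gridlines, it crosses the z-axis at z ∈ {-1, 1}; a circular section at z = 0 has radius between 0 and 1.
Finally, fitting integer coefficients to these (and the overall shape) gives p.

3*x^2 + 3*y^2 + 2*z^2 - 2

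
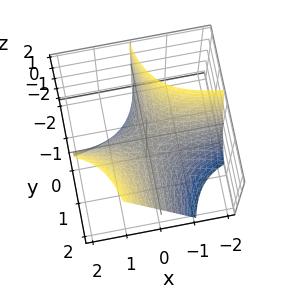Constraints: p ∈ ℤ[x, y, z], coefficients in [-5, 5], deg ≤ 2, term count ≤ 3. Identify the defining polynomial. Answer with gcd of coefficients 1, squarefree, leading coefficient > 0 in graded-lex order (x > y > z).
4*x*y - y*z - 2*z

(a) deg p = 2. A generic line meets the surface in up to 2 points.
(b) From the visible intercepts: every point of the x-axis in the box is on the surface; every point of the y-axis in the box is on the surface; it meets the z-axis at z = 0 (among the integer gridlines).
(c) Assembling these constraints gives the stated polynomial.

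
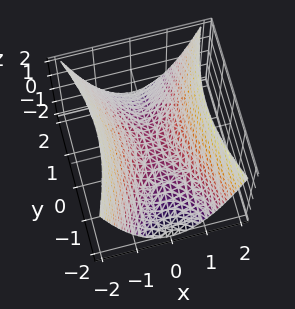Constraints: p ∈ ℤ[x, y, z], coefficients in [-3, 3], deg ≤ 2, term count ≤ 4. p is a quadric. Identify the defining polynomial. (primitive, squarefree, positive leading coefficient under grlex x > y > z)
3*x^2 - y^2 - 3*z

First, degree: a saddle surface; a quadric, so deg p = 2.
Next, symmetries: the x ↦ −x reflection is a symmetry, so x appears only in even powers; the y ↦ −y reflection is a symmetry, so y appears only in even powers.
Then, against the integer gridlines: it meets the z-axis at z = 0 (among the integer gridlines); it crosses the x-axis at the gridline x = 0.
Finally, assembling these constraints gives the stated polynomial.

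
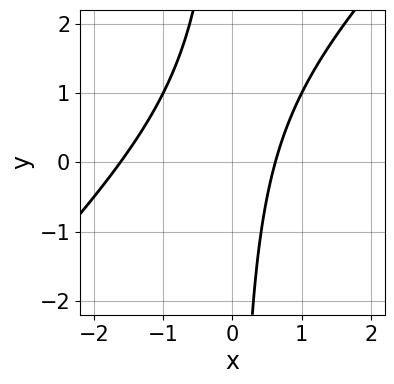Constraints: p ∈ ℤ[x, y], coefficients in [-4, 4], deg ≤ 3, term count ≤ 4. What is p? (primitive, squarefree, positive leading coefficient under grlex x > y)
x^2 - x*y + x - 1

(a) deg p = 2.
(b) From the axis intercepts and sections: no y-intercept at any integer in the box.
(c) Matching integer coefficients to the picture gives p.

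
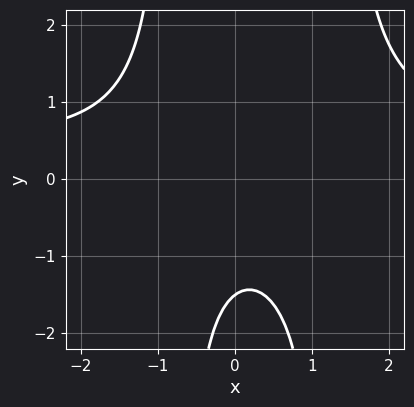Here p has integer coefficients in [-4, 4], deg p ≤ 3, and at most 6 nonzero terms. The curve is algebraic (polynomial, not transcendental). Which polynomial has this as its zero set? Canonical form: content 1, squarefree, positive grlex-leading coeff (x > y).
(a) The degree is 3 — a generic line meets the curve in up to 3 points.
(b) Observable constraints: it misses every integer gridline on the x-axis.
(c) Fitting integer coefficients to these (and the overall shape) gives p.

2*x^2*y - x^2 - x*y - 2*y - 3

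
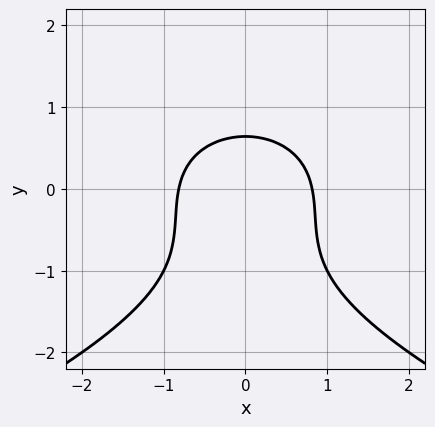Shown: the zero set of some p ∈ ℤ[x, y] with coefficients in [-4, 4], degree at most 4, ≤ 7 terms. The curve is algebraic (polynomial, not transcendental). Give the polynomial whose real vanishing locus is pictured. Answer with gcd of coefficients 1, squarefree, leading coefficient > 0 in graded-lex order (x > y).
(a) Degree: a generic line meets the curve in up to 3 points, so deg p = 3.
(b) Symmetries: it's symmetric under x → −x, forcing even powers of x.
(c) Putting this together gives p.

2*y^3 + 3*x^2 + 2*y^2 + y - 2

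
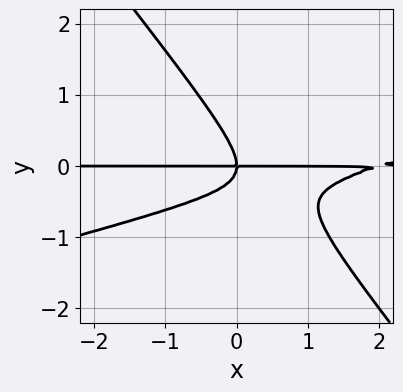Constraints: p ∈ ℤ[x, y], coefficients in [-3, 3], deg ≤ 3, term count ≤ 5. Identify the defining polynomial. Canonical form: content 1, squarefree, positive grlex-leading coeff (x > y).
1. deg p = 3. The shape is more complex than any degree-2 curve.
2. Reading off the gridlines: it meets the y-axis at y = 0 (among the integer gridlines); every point of the x-axis in the box is on the curve.
3. Putting this together gives p.

x^2*y - 3*x*y^2 - 3*y^3 - 2*x*y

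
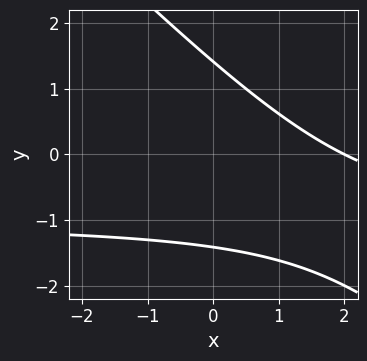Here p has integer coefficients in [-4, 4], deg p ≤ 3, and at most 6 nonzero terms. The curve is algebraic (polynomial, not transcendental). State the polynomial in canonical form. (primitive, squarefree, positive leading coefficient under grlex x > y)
x*y + y^2 + x - 2

(a) Degree: no degree-1 curve has this shape, so deg p = 2.
(b) Checking where it meets the axes: one x-axis crossing is at x = 2.
(c) These observations pin down the coefficients.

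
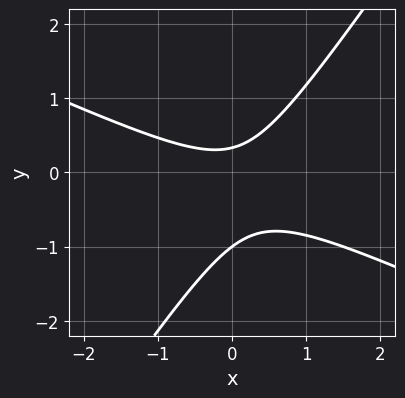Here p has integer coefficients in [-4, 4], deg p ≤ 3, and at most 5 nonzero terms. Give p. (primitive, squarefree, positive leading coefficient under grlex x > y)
2*x^2 + 3*x*y - 3*y^2 - 2*y + 1

deg p = 2. The shape is more complex than any degree-1 curve.
Checking where it meets the axes: one y-axis crossing is at y = -1; it misses every integer gridline on the x-axis.
Together with the visible shape, these determine p as stated.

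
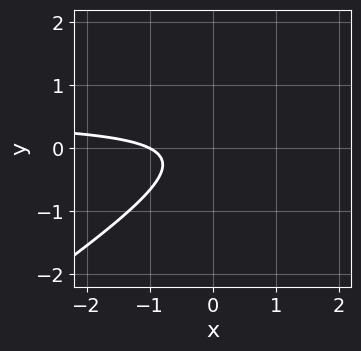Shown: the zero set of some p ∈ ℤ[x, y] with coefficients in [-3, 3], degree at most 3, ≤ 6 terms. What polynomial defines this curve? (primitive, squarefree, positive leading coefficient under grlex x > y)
First, deg p = 2.
Then, checking where it meets the axes: no y-intercept at any integer in the box; it crosses the x-axis at the gridline x = -1.
Finally, solving for integer coefficients yields p as stated.

2*x*y - 3*y^2 - x - 1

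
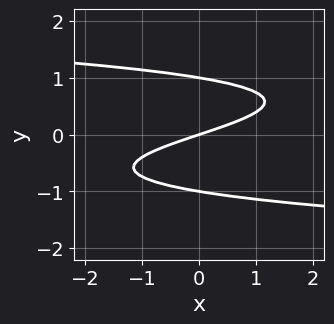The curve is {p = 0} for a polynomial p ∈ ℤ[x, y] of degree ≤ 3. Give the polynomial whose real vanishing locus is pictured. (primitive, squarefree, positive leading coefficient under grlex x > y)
3*y^3 + x - 3*y

(a) deg p = 3.
(b) From the visible intercepts: the y-axis gridline crossings are at y ∈ {-1, 0, 1}; one x-axis crossing is at x = 0.
(c) Together with the visible shape, these determine p as stated.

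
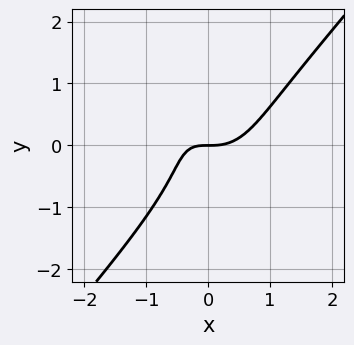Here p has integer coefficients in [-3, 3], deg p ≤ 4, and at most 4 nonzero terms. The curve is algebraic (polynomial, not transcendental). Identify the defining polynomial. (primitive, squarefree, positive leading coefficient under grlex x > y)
3*x^3 - 2*y^3 - 2*x*y - 2*y

(a) The degree is 3 — no degree-2 curve has this shape.
(b) From the visible intercepts: it meets the x-axis at x = 0 (among the integer gridlines); it meets the y-axis at y = 0 (among the integer gridlines).
(c) Putting this together gives p.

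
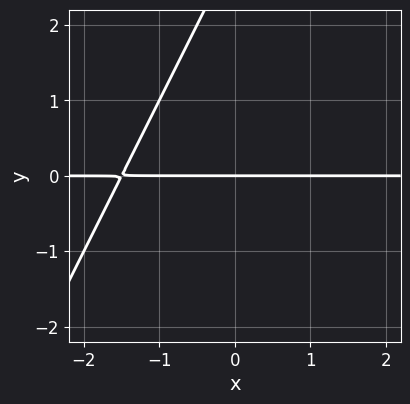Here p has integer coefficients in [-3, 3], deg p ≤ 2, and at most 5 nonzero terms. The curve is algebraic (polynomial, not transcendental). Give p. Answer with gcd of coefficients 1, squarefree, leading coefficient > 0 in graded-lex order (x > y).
(a) Degree: no degree-1 curve has this shape, so deg p = 2.
(b) From the axis intercepts and sections: every point of the x-axis in the box is on the curve; one y-axis crossing is at y = 0.
(c) Fitting integer coefficients to these (and the overall shape) gives p.

2*x*y - y^2 + 3*y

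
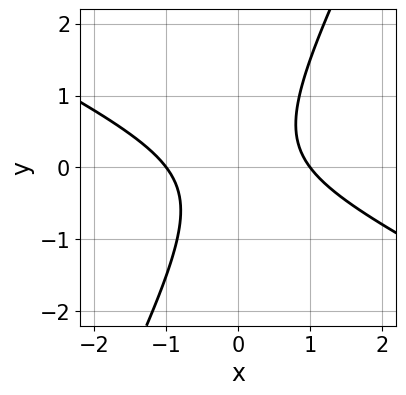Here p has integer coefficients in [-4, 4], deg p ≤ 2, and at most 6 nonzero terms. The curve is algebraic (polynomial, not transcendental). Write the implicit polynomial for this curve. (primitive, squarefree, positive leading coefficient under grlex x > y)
(a) deg p = 2.
(b) From the axis intercepts and sections: among the integer gridlines, it crosses the x-axis at x ∈ {-1, 1}; it misses every integer gridline on the y-axis.
(c) Putting this together gives p.

2*x^2 + 3*x*y - 2*y^2 - 2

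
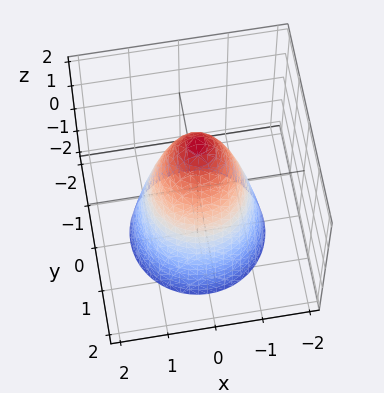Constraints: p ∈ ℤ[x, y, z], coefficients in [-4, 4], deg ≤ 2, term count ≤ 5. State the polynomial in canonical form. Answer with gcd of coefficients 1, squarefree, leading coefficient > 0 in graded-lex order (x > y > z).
2*x^2 + 2*y^2 + z - 2

(a) The degree is 2 — a generic line meets the surface in up to 2 points.
(b) By symmetry, every cross-section ⟂ z is a circle, so x, y appear only via x² + y².
(c) Observable constraints: among the integer gridlines, it crosses the y-axis at y ∈ {-1, 1}; among the integer gridlines, it crosses the x-axis at x ∈ {-1, 1}; a circular section at z = 1 has radius between 0 and 1.
(d) These observations pin down the coefficients. Check: (0, 0, 2) on the z-axis lies on the surface, and p(0, 0, 2) = 0. ✓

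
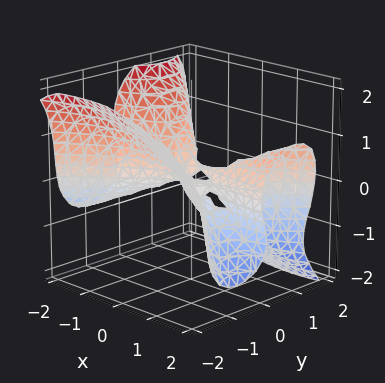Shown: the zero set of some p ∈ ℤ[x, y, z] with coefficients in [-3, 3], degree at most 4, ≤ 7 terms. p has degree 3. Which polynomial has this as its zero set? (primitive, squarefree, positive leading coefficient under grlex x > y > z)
2*x^2*y - 2*x*z^2 - 3*y^3 - 3*z^3 + 2*y*z

(a) deg p = 3. The shape is more complex than any degree-2 surface.
(b) Against the integer gridlines: every point of the x-axis in the box is on the surface; one y-axis crossing is at y = 0.
(c) Solving for integer coefficients yields p as stated.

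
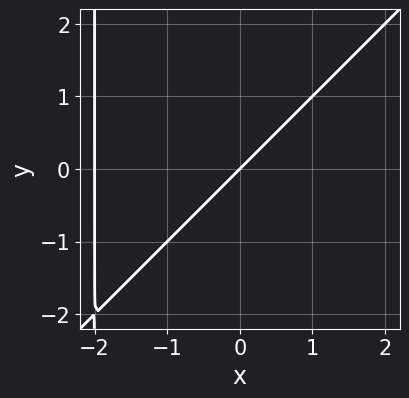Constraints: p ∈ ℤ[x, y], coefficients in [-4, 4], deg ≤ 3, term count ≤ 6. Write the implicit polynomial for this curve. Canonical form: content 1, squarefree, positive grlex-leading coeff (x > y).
x^2 - x*y + 2*x - 2*y

The degree is 2 — the shape is more complex than any degree-1 curve.
Reading off the gridlines: among the integer gridlines, it crosses the x-axis at x ∈ {-2, 0}; it crosses the y-axis at the gridline y = 0.
Fitting integer coefficients to these (and the overall shape) gives p.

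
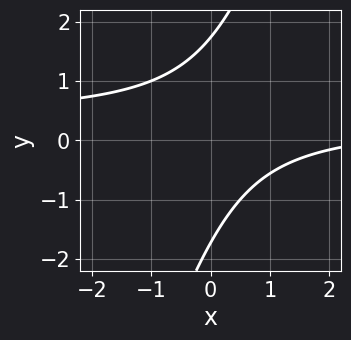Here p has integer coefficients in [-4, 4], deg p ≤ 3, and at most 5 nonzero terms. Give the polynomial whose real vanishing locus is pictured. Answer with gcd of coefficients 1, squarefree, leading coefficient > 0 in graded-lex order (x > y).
First, the degree is 2 — a generic line meets the curve in up to 2 points.
Next, from the axis intercepts and sections: it misses every integer gridline on the x-axis.
Finally, these observations pin down the coefficients.

3*x*y - y^2 - x + 3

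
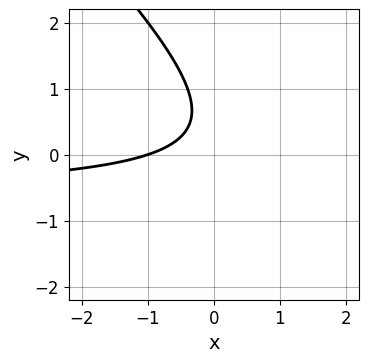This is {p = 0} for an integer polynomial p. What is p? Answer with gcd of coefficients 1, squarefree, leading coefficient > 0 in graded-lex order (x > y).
First, deg p = 2. The shape is more complex than any degree-1 curve.
Next, against the integer gridlines: it crosses the x-axis at the gridline x = -1; it misses every integer gridline on the y-axis.
Finally, fitting integer coefficients to these (and the overall shape) gives p.

3*x*y + 3*y^2 + 2*x - 3*y + 2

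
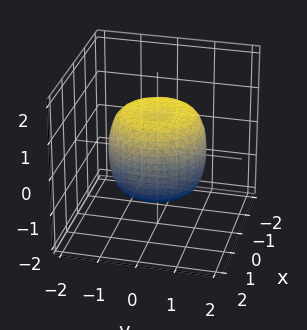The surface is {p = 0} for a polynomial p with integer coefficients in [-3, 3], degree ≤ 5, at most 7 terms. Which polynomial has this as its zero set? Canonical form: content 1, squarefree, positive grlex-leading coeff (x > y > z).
x^4 + 2*x^2*y^2 + y^4 - x^2 - y^2 + z^2 - 1

(a) Degree: no degree-3 surface has this shape, so deg p = 4.
(b) By symmetry, every cross-section ⟂ z is a circle, so x, y appear only via x² + y².
(c) Observable constraints: a circular section at z = 0 has radius between 1 and 2; the z-axis gridline crossings are at z ∈ {-1, 1}.
(d) Fitting integer coefficients to these (and the overall shape) gives p.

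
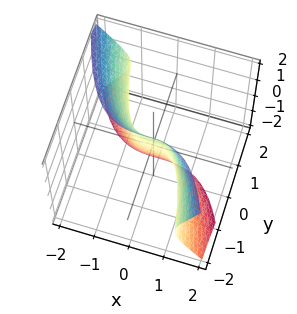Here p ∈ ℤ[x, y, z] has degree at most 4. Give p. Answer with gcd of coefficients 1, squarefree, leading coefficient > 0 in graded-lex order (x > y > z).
3*x^3 + 3*y*z^2 + z^3 - y*z + 3*y

The degree is 3 — a generic line meets the surface in up to 3 points.
Observable constraints: one y-axis crossing is at y = 0; it meets the x-axis at x = 0 (among the integer gridlines); one z-axis crossing is at z = 0.
The integer polynomial consistent with all of this is the stated p.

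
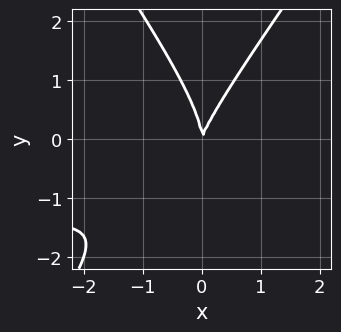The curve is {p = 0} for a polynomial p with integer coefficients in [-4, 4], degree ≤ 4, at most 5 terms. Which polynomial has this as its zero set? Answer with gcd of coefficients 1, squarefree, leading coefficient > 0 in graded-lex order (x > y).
2*x^2*y - y^3 + 3*x^2 - x*y

First, deg p = 3.
Then, reading off the gridlines: it crosses the x-axis at the gridline x = 0; it crosses the y-axis at the gridline y = 0.
Finally, assembling these constraints gives the stated polynomial.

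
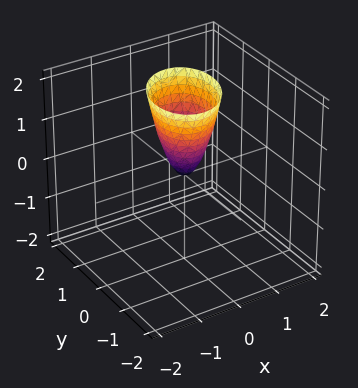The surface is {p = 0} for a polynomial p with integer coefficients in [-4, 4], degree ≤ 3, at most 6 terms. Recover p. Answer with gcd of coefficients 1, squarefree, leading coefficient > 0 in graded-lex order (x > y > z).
3*x^2 - x*y + 2*y^2 - z

(a) Degree: the shape is more complex than any degree-1 surface, so deg p = 2.
(b) Observable constraints: one z-axis crossing is at z = 0; it meets the x-axis at x = 0 (among the integer gridlines); it crosses the y-axis at the gridline y = 0.
(c) Putting this together gives p.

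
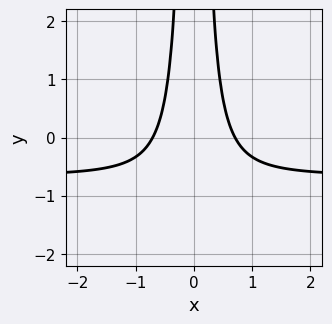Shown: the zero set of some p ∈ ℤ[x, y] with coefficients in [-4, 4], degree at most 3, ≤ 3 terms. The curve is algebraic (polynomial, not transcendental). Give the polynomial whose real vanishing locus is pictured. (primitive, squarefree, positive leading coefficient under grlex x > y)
First, the degree is 3 — the shape is more complex than any degree-2 curve.
Next, symmetries: mirror symmetry x ↦ −x ⇒ only even powers of x.
Then, reading off the gridlines: no y-intercept at any integer in the box.
Finally, these observations pin down the coefficients.

3*x^2*y + 2*x^2 - 1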